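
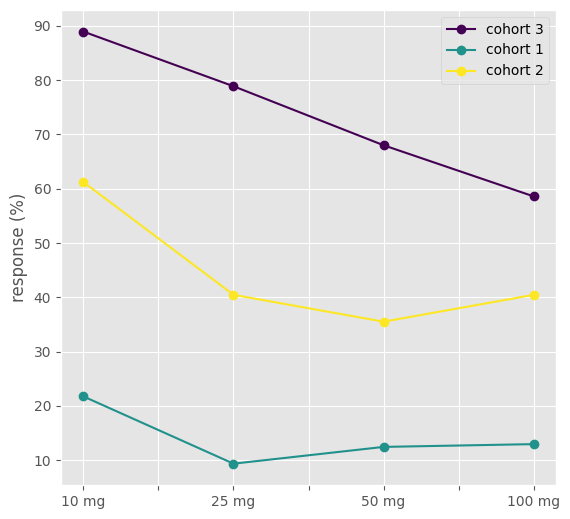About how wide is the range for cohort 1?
≈ 10

Max 10 mg ≈ 20, min 25 mg ≈ 10; range ≈ 10.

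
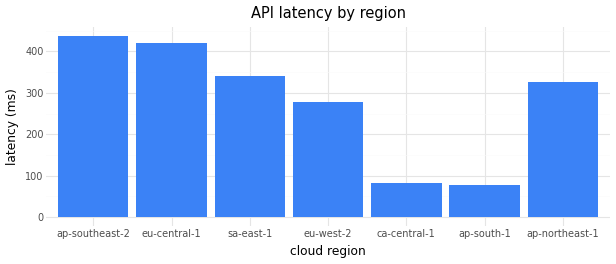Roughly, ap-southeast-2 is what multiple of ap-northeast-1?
≈ 1.29×

ap-southeast-2 ≈ 450, ap-northeast-1 ≈ 350; 450/350 ≈ 1.29.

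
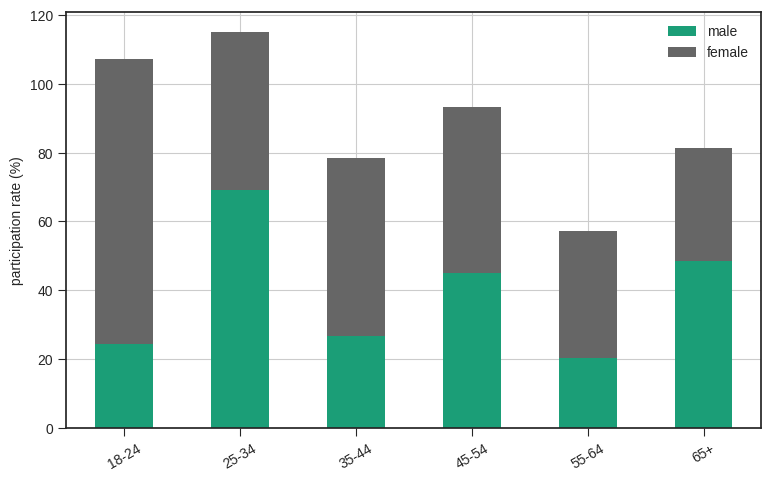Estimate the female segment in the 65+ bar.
≈ 30

female top ≈ 80, bottom ≈ 50; segment ≈ 30.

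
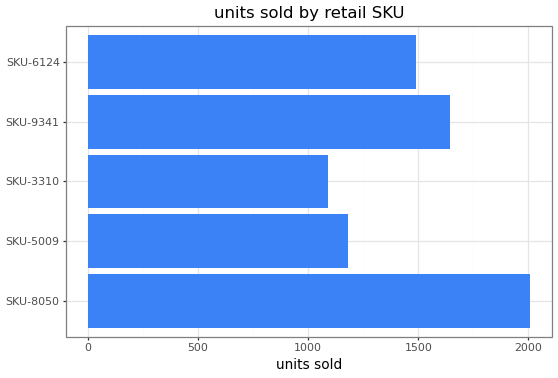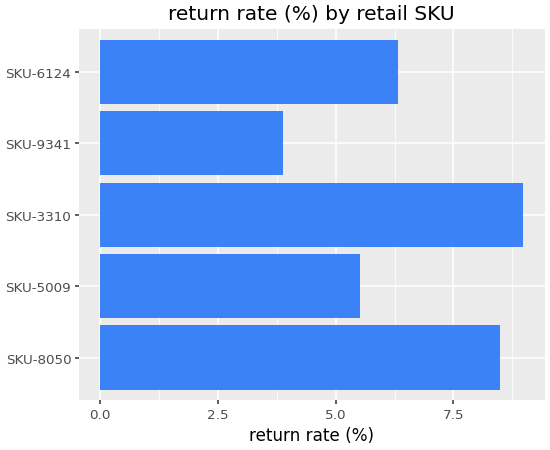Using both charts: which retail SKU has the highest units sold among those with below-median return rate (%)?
Chart 2 median return rate (%) ≈ 6; below-median retail SKUs: SKU-5009, SKU-9341. Among those, SKU-9341 has the highest units sold (≈ 1600).

SKU-9341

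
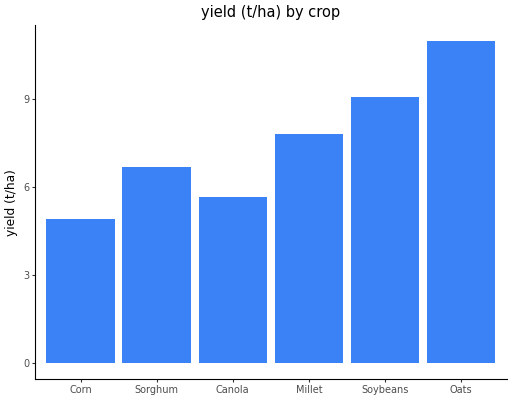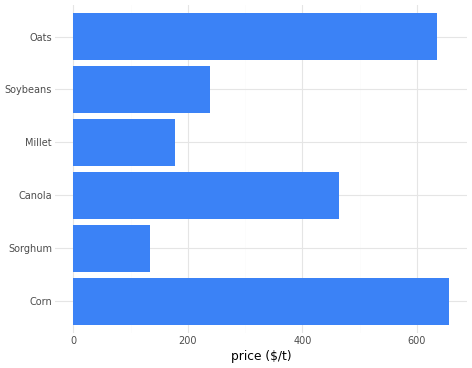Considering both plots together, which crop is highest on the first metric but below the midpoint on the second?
Chart 2 median price ($/t) ≈ 400; below-median crops: Sorghum, Millet, Soybeans. Among those, Soybeans has the highest yield (t/ha) (≈ 10).

Soybeans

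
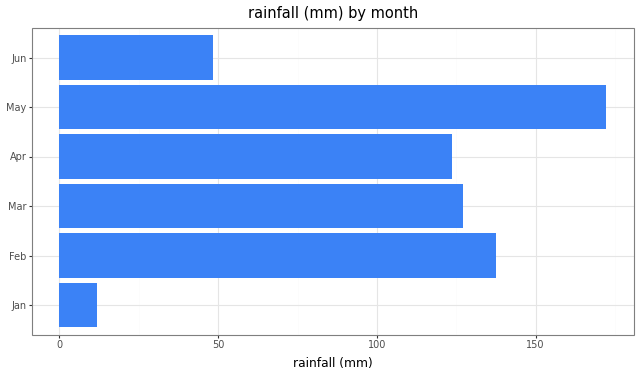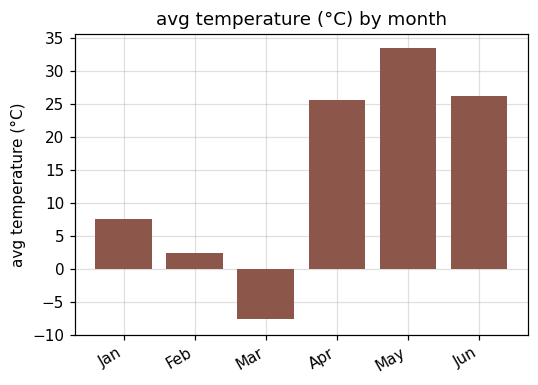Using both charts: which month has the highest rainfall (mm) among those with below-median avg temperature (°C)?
Chart 2 median avg temperature (°C) ≈ 15; below-median months: Jan, Feb, Mar. Among those, Feb has the highest rainfall (mm) (≈ 140).

Feb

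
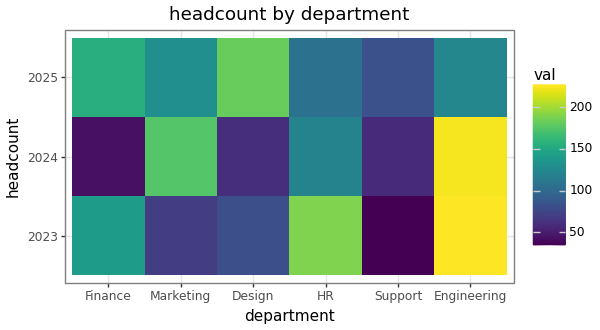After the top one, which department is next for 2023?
HR

Top 3 for 2023: Engineering ≈ 220, HR ≈ 200, Finance ≈ 140.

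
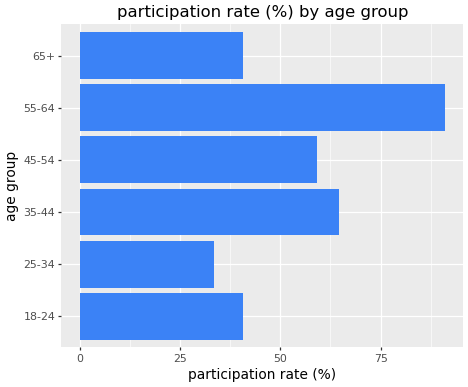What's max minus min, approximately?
≈ 60

Max 55-64 ≈ 90, min 25-34 ≈ 30; range ≈ 60.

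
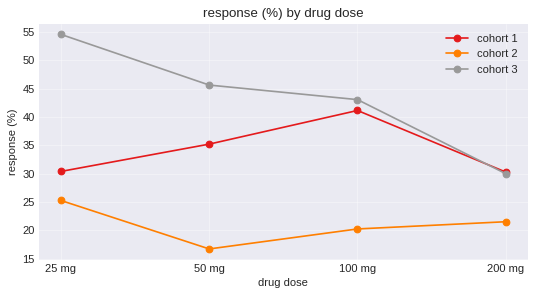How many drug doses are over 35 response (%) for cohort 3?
Above 35: 25 mg, 50 mg, 100 mg.

3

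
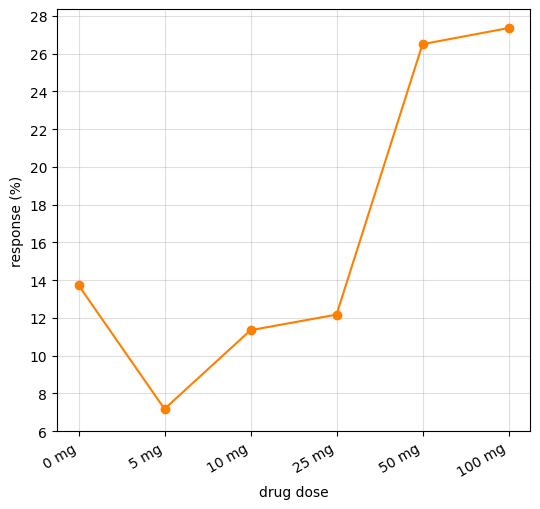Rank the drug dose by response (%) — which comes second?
Top 3: 100 mg ≈ 28, 50 mg ≈ 26, 0 mg ≈ 14.

50 mg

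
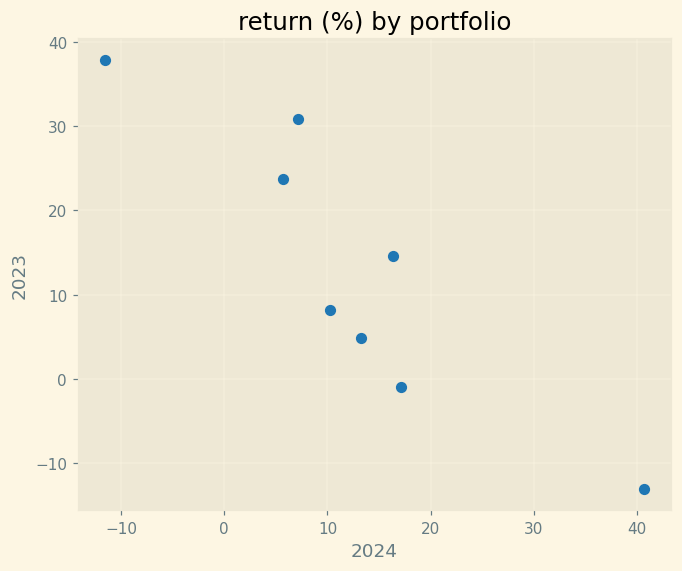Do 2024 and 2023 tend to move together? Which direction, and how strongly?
Points are negatively correlated; strong (|r| ≈ 0.9).

negative, strong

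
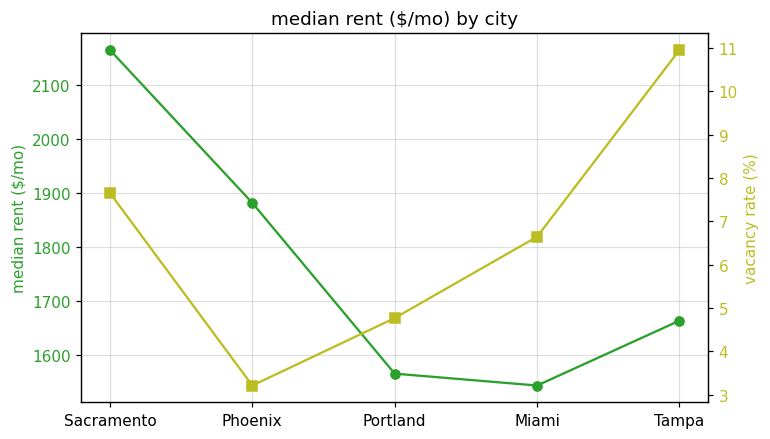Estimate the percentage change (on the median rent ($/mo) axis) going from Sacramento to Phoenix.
Sacramento ≈ 2200, Phoenix ≈ 1900; (1900 − 2200) / 2200 ≈ -13.6%.

≈ -13.6%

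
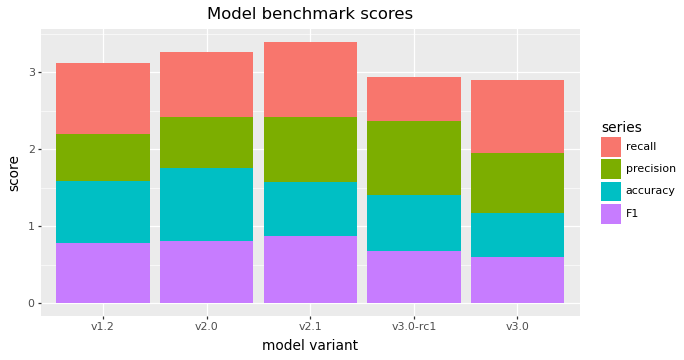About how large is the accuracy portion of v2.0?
≈ 1.0

accuracy top ≈ 2.0, bottom ≈ 1.0; segment ≈ 1.0.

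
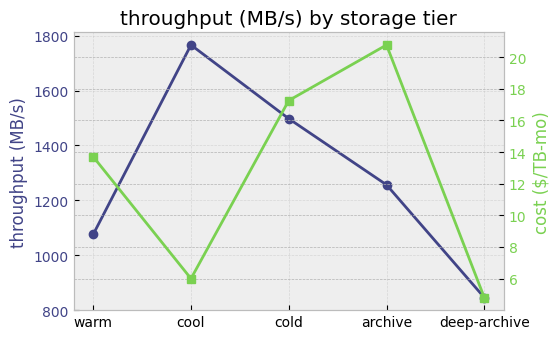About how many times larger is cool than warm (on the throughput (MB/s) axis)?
cool ≈ 1800, warm ≈ 1100; 1800/1100 ≈ 1.64.

≈ 1.64×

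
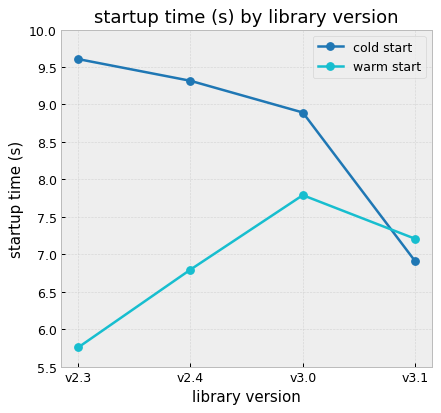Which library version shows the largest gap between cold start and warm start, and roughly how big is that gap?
v2.3, ≈ 3.5 s

v2.3: cold start ≈ 9.5, warm start ≈ 6.0 → gap ≈ 3.5. Next-largest (v2.4) is only ≈ 2.5.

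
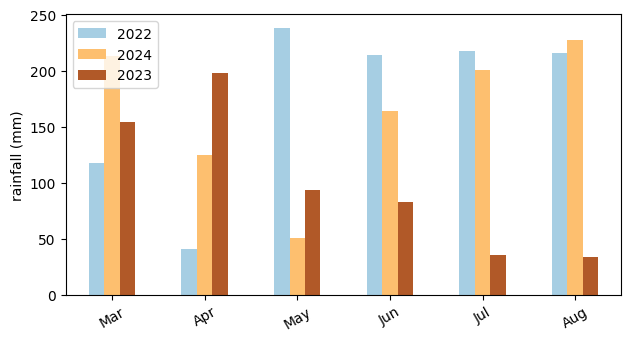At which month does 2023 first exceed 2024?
Apr

Mar: 2023 ≈ 160 vs 2024 ≈ 220 (not yet); Apr: 2023 ≈ 200 vs 2024 ≈ 120 (first crossover).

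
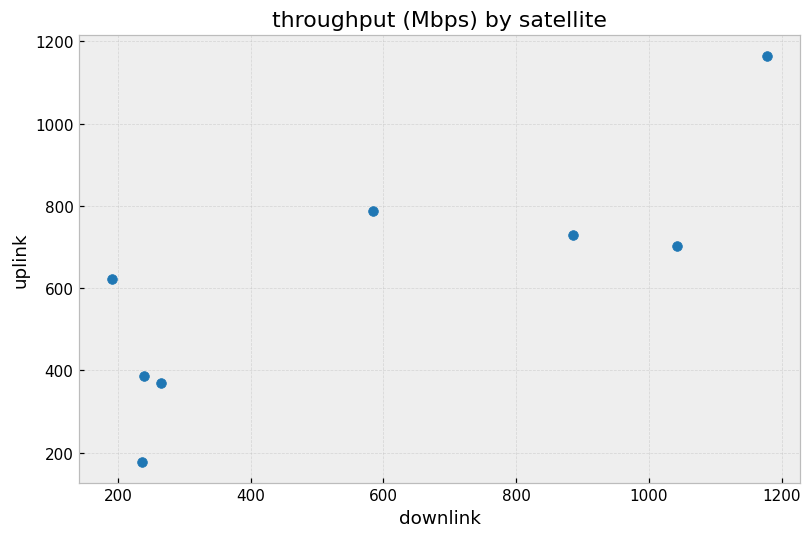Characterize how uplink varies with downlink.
Points are positively correlated; strong (|r| ≈ 0.8).

positive, strong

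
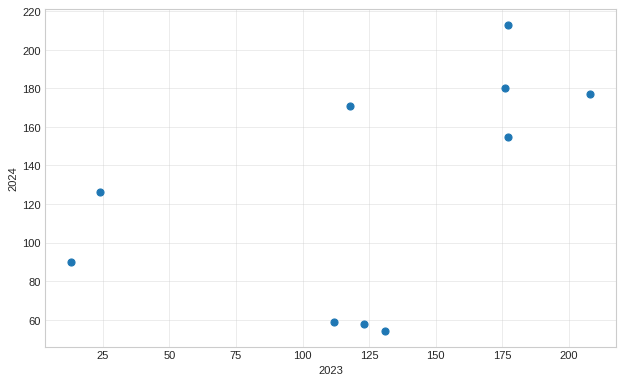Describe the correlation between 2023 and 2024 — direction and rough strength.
Points are positively correlated; moderate (|r| ≈ 0.5).

positive, moderate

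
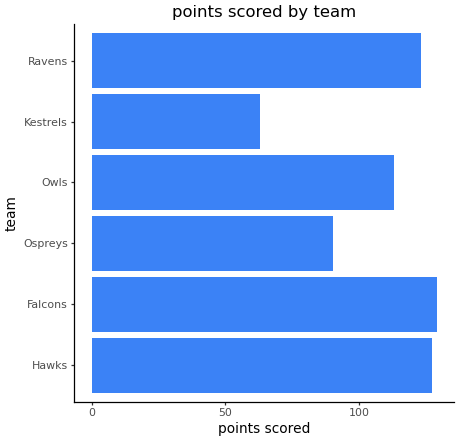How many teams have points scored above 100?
4

Above 100: Hawks, Falcons, Owls, Ravens.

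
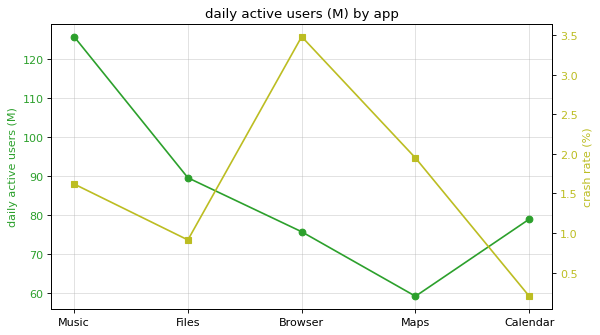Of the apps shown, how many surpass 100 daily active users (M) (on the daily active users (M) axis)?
1

Above 100: Music.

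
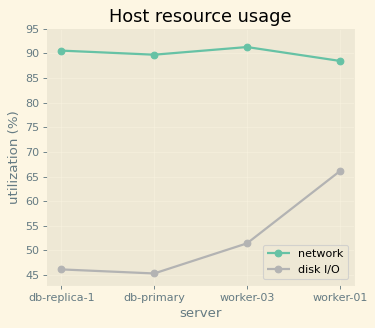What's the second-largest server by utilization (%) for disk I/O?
worker-03

Top 3 for disk I/O: worker-01 ≈ 65, worker-03 ≈ 50, db-replica-1 ≈ 45.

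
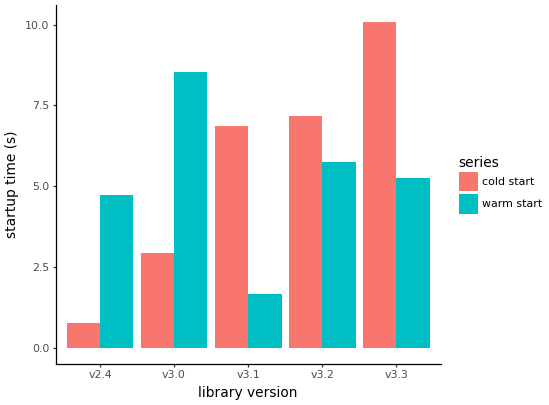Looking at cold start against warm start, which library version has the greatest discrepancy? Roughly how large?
v3.0: cold start ≈ 3, warm start ≈ 9 → gap ≈ 6. Next-largest (v3.1) is only ≈ 5.

v3.0, ≈ 6 s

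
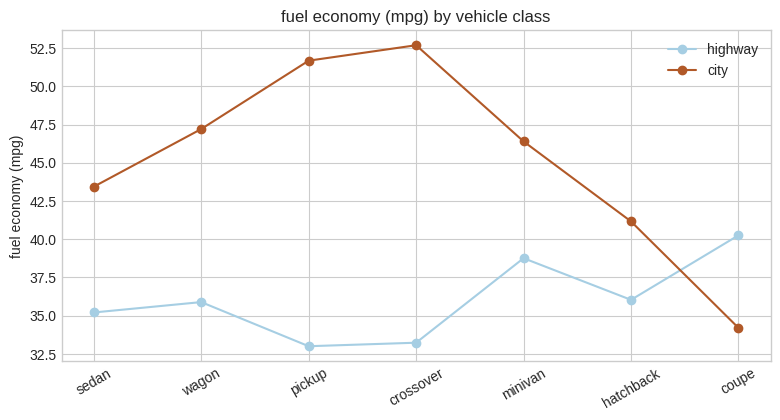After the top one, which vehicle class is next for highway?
Top 3 for highway: coupe ≈ 40, minivan ≈ 38, hatchback ≈ 36.

minivan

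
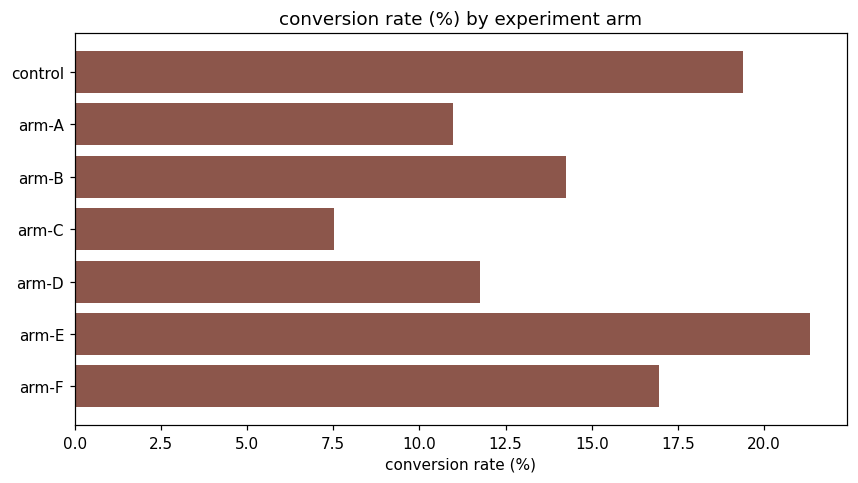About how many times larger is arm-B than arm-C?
≈ 1.75×

arm-B ≈ 14, arm-C ≈ 8; 14/8 ≈ 1.75.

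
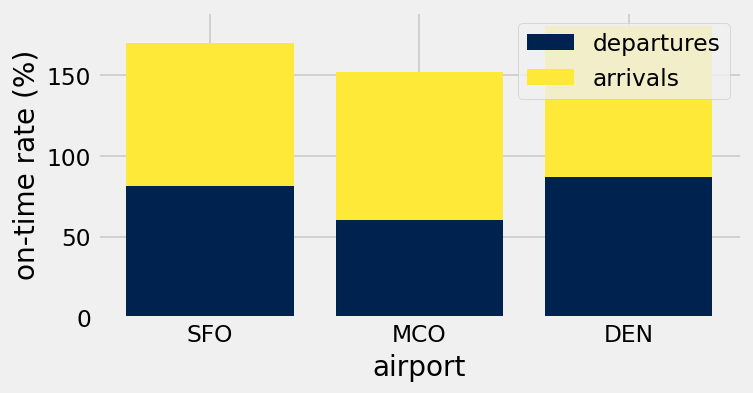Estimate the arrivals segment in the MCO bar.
≈ 100

arrivals top ≈ 160, bottom ≈ 60; segment ≈ 100.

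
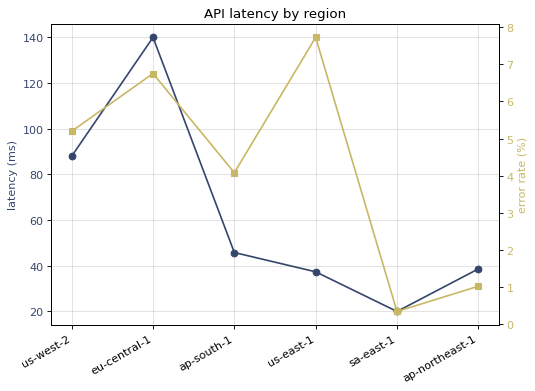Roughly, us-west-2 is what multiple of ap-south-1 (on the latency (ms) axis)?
us-west-2 ≈ 90, ap-south-1 ≈ 50; 90/50 ≈ 1.8.

≈ 1.8×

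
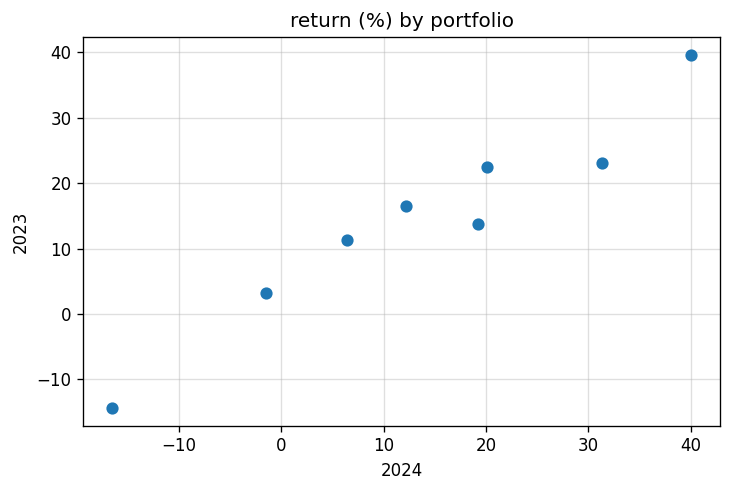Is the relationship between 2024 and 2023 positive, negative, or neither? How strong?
Points are positively correlated; strong (|r| ≈ 1.0).

positive, strong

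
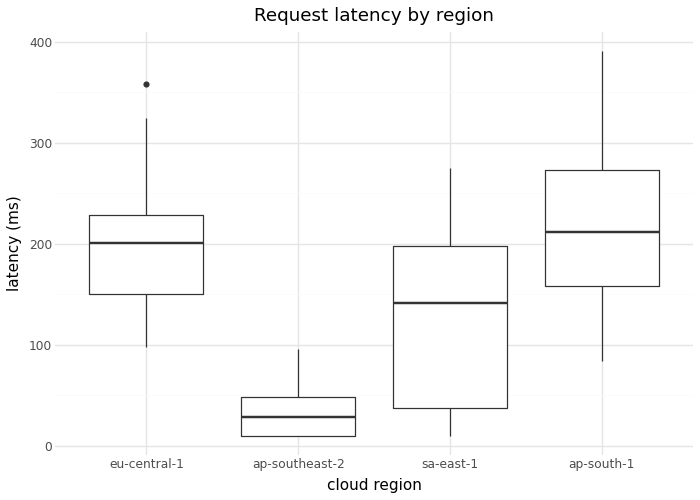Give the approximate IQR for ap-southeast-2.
Q3 ≈ 40, Q1 ≈ 0; IQR ≈ 40.

≈ 40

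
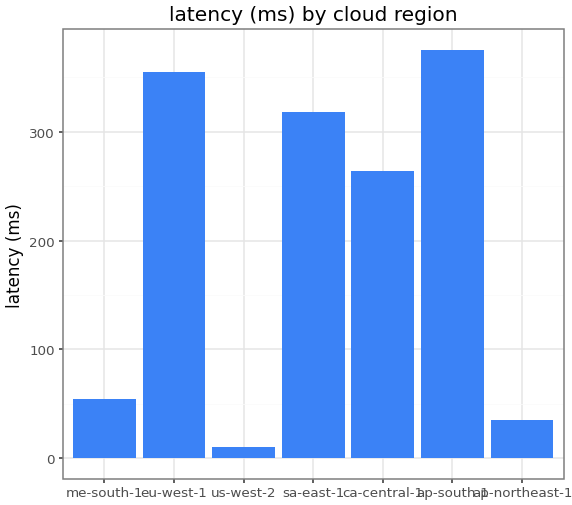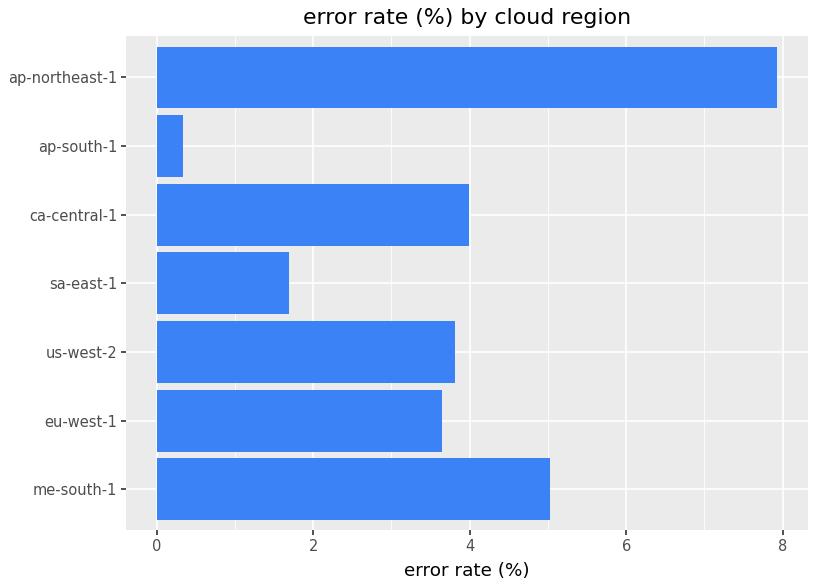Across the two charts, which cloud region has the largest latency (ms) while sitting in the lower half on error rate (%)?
Chart 2 median error rate (%) ≈ 4; below-median cloud regions: eu-west-1, sa-east-1, ap-south-1. Among those, ap-south-1 has the highest latency (ms) (≈ 400).

ap-south-1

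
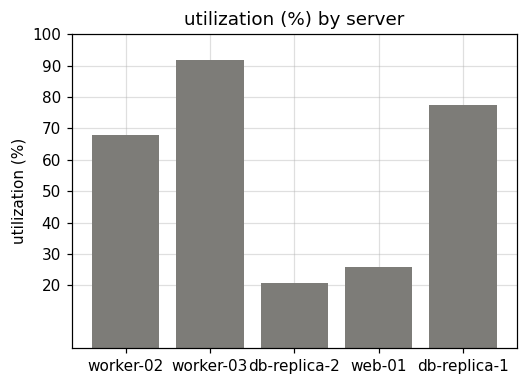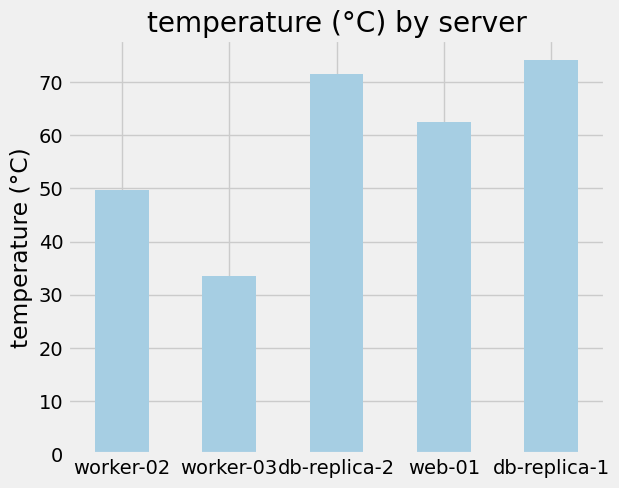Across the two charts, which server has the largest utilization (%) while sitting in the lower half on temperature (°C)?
worker-03

Chart 2 median temperature (°C) ≈ 60; below-median servers: worker-02, worker-03. Among those, worker-03 has the highest utilization (%) (≈ 90).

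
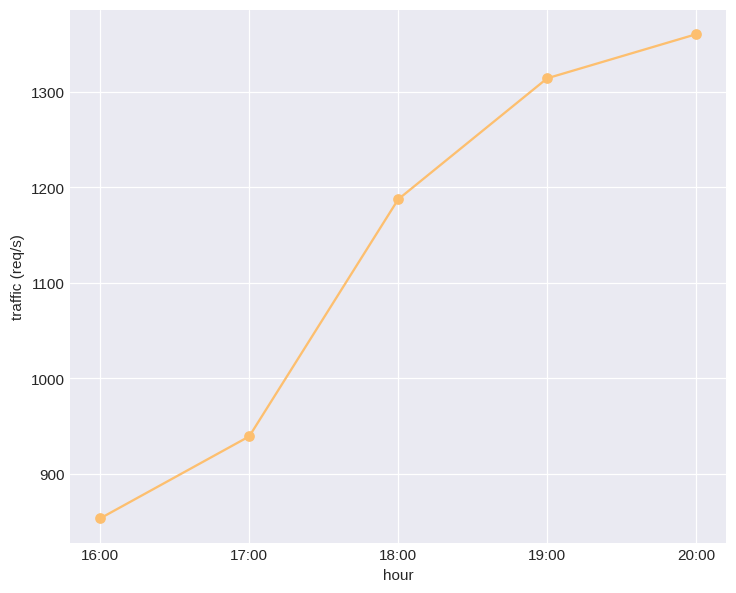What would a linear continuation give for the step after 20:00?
≈ 1425

Last three: 1200, 1300, 1350 → slope ≈ 75/step → next ≈ 1425.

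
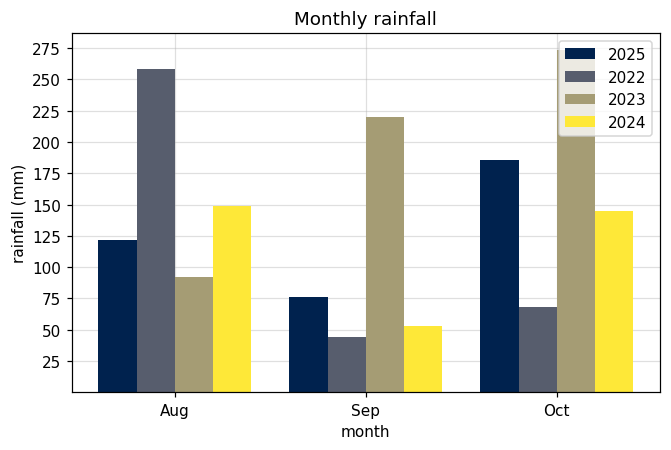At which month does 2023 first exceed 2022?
Aug: 2023 ≈ 100 vs 2022 ≈ 250 (not yet); Sep: 2023 ≈ 225 vs 2022 ≈ 50 (first crossover).

Sep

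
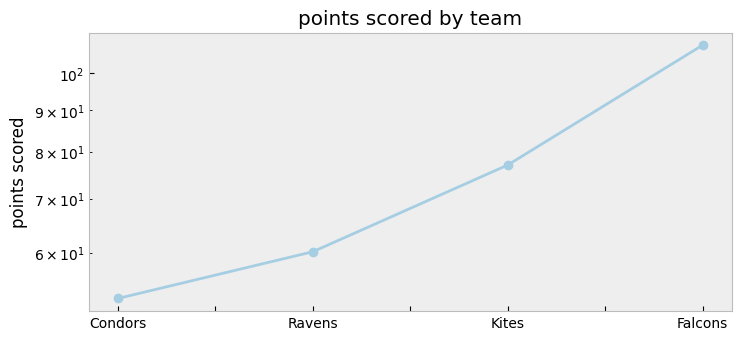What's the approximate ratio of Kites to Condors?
≈ 1.36×

Kites ≈ 75, Condors ≈ 55; 75/55 ≈ 1.36.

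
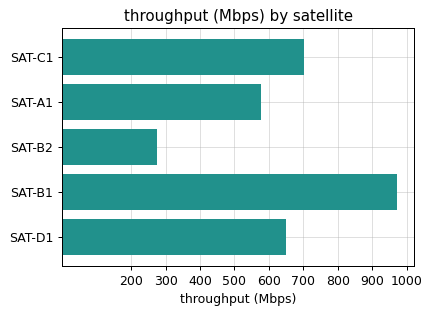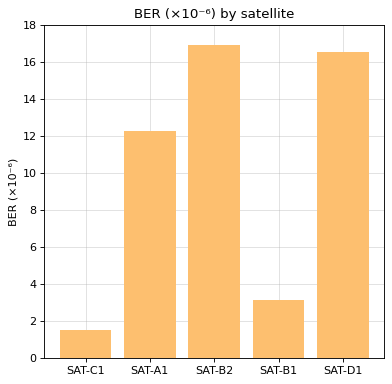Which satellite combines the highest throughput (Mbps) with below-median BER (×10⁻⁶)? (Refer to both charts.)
SAT-B1

Chart 2 median BER (×10⁻⁶) ≈ 12; below-median satellites: SAT-C1, SAT-B1. Among those, SAT-B1 has the highest throughput (Mbps) (≈ 1000).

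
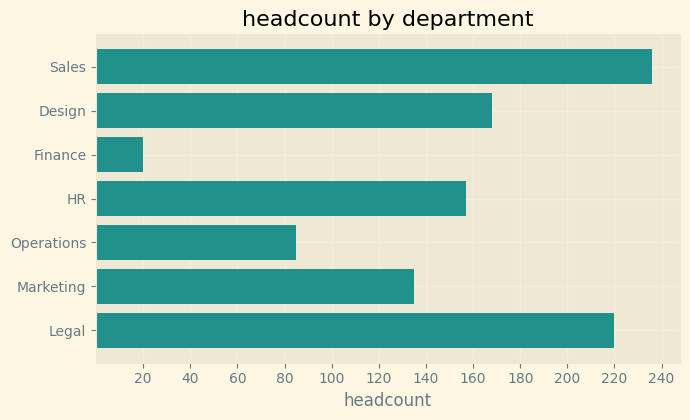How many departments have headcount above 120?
5

Above 120: Sales, Design, HR, Marketing, Legal.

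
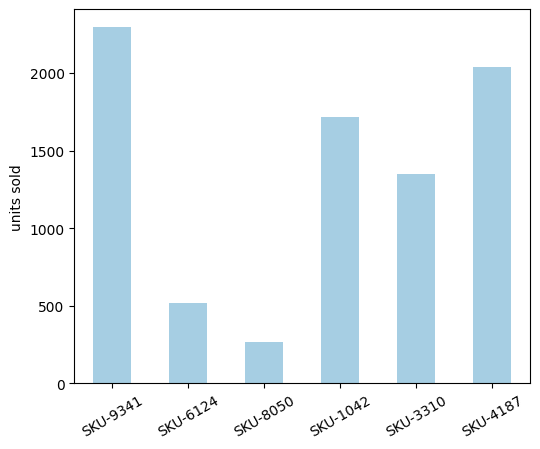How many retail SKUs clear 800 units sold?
4

Above 800: SKU-9341, SKU-1042, SKU-3310, SKU-4187.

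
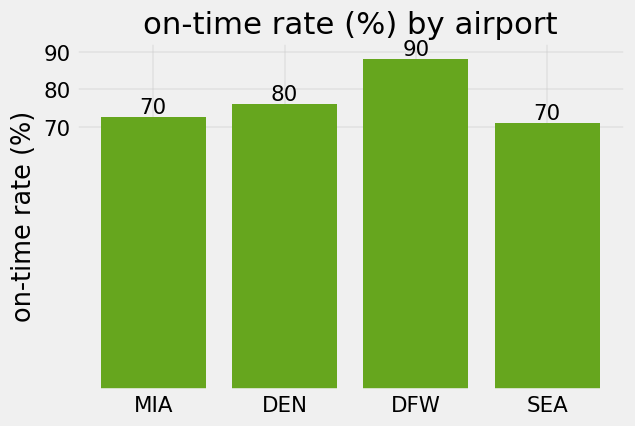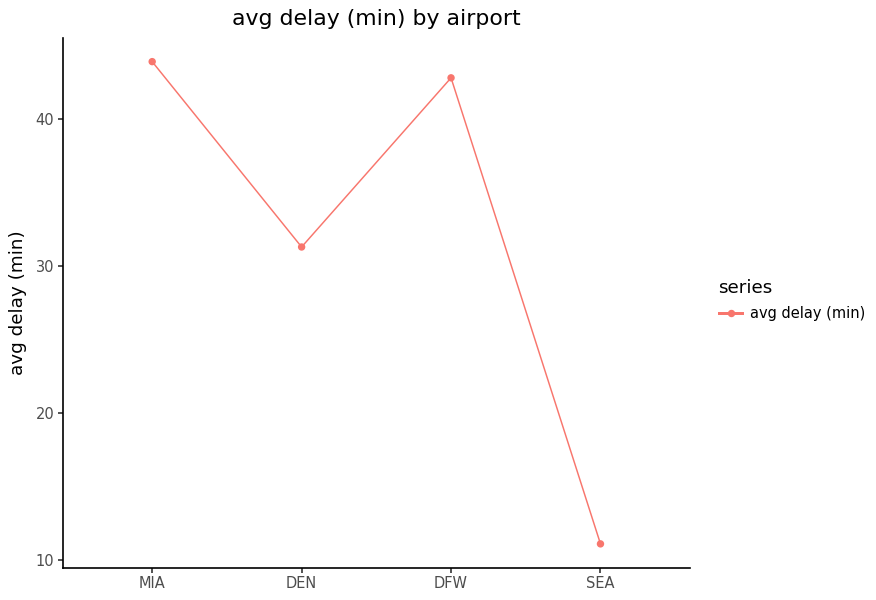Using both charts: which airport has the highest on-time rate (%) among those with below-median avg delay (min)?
Chart 2 median avg delay (min) ≈ 35; below-median airports: DEN, SEA. Among those, DEN has the highest on-time rate (%) (≈ 80).

DEN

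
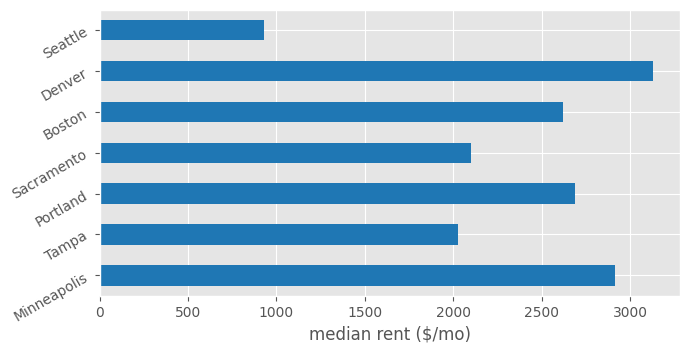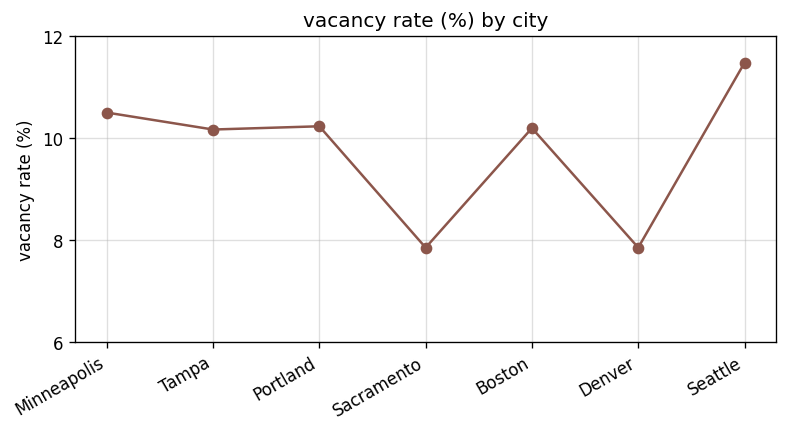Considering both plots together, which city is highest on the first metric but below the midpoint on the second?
Chart 2 median vacancy rate (%) ≈ 10; below-median cities: Tampa, Sacramento, Denver. Among those, Denver has the highest median rent ($/mo) (≈ 3000).

Denver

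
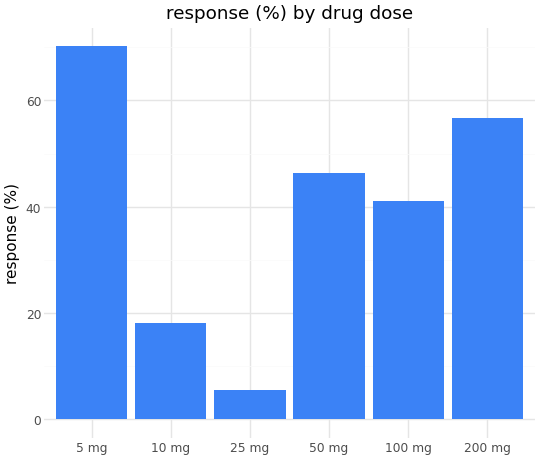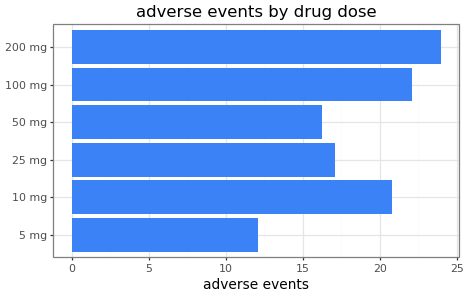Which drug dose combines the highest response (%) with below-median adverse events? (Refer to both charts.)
Chart 2 median adverse events ≈ 20; below-median drug doses: 5 mg, 25 mg, 50 mg. Among those, 5 mg has the highest response (%) (≈ 70).

5 mg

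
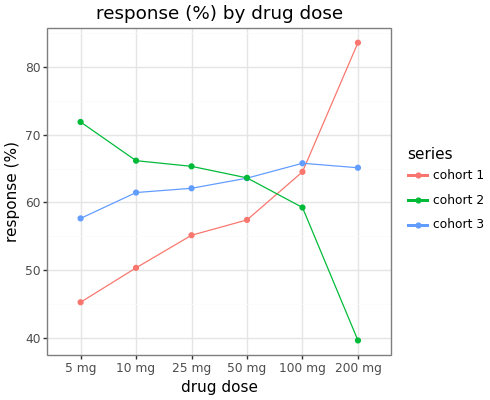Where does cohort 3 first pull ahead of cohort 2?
50 mg: cohort 3 ≈ 65 vs cohort 2 ≈ 65 (not yet); 100 mg: cohort 3 ≈ 65 vs cohort 2 ≈ 60 (first crossover).

100 mg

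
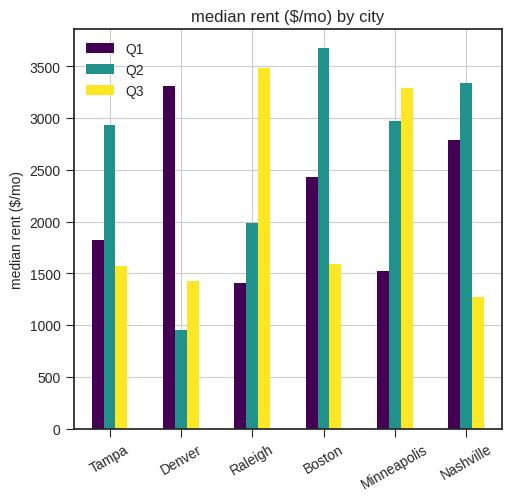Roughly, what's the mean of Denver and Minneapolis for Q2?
(1000 + 3000) / 2 ≈ 2000.

≈ 2000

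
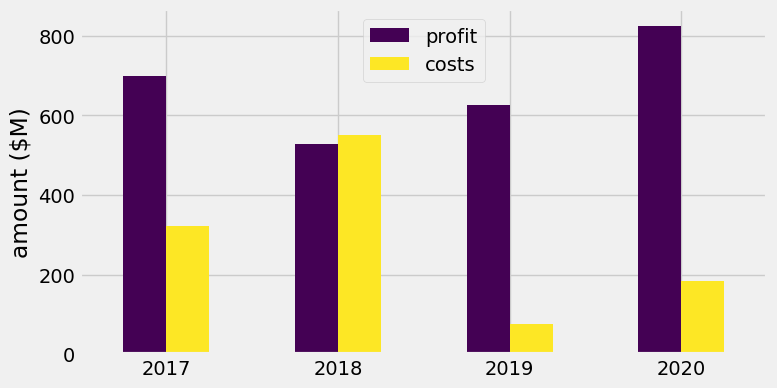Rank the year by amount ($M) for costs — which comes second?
2017

Top 3 for costs: 2018 ≈ 600, 2017 ≈ 300, 2020 ≈ 200.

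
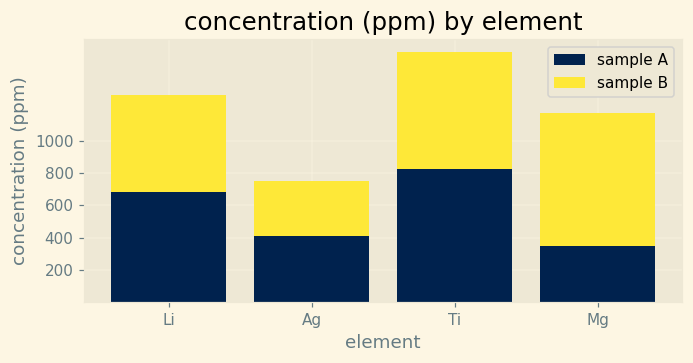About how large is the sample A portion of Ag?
≈ 400

sample A top ≈ 400, bottom ≈ 0; segment ≈ 400.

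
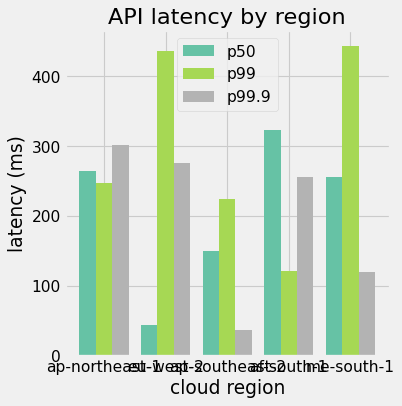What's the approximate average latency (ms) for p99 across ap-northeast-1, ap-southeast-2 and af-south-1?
≈ 183

(250 + 200 + 100) / 3 ≈ 183.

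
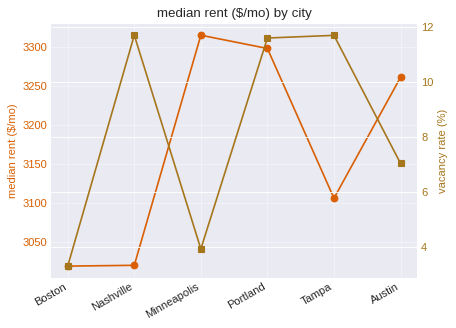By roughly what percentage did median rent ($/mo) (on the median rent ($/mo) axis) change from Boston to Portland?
Boston ≈ 3025, Portland ≈ 3300; (3300 − 3025) / 3025 ≈ +9.1%.

≈ +9.1%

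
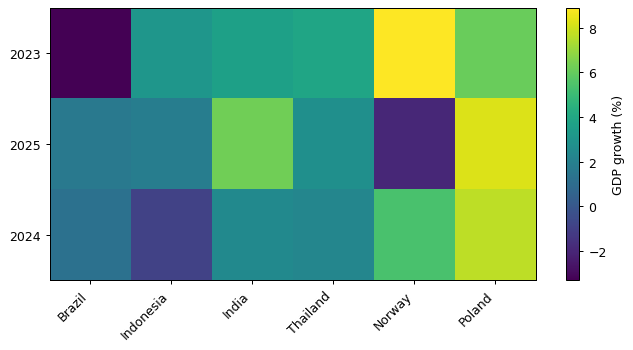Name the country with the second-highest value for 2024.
Top 3 for 2024: Poland ≈ 8, Norway ≈ 6, India ≈ 2.

Norway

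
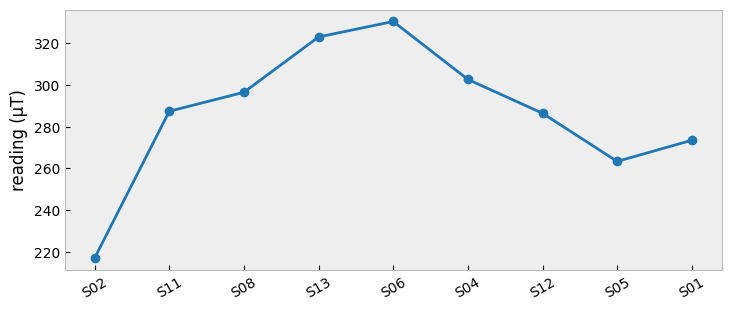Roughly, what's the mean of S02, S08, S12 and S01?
(220 + 300 + 290 + 270) / 4 ≈ 270.

≈ 270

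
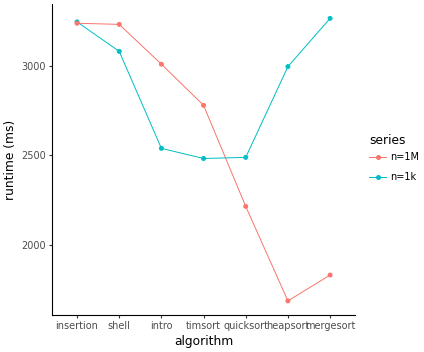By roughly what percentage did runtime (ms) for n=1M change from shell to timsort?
shell ≈ 3200, timsort ≈ 2800; (2800 − 3200) / 3200 ≈ -12.5%.

≈ -12.5%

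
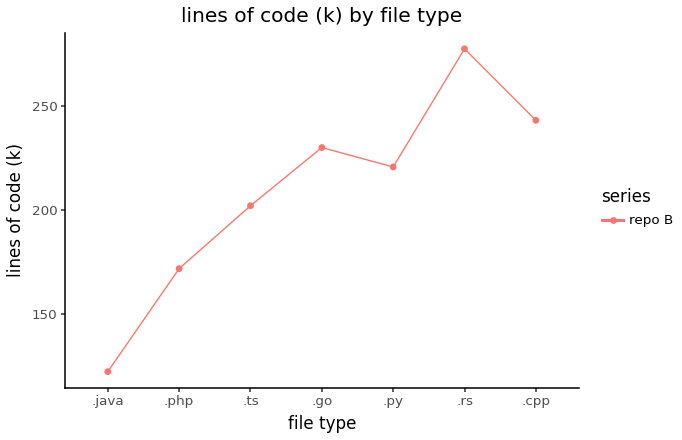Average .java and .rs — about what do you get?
(120 + 280) / 2 ≈ 200.

≈ 200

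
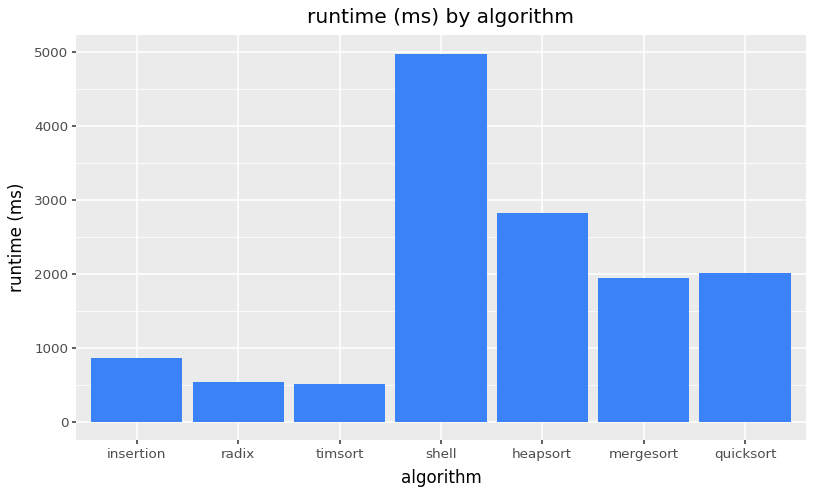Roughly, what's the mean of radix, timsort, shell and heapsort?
≈ 2250

(500 + 500 + 5000 + 3000) / 4 ≈ 2250.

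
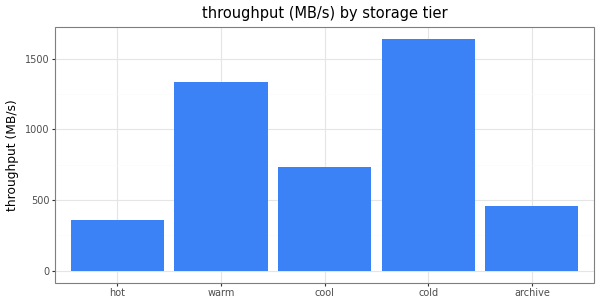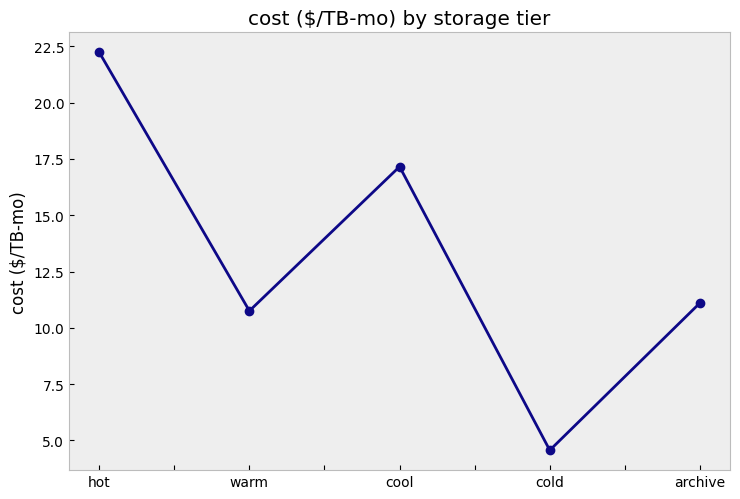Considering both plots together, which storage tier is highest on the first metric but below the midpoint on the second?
Chart 2 median cost ($/TB-mo) ≈ 10; below-median storage tiers: warm, cold. Among those, cold has the highest throughput (MB/s) (≈ 1600).

cold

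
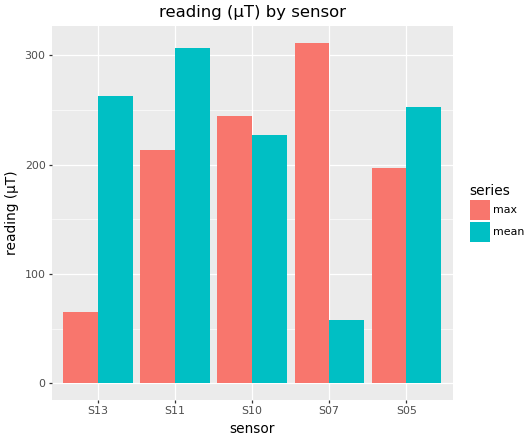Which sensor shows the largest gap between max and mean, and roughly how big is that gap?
S07: max ≈ 300, mean ≈ 50 → gap ≈ 250. Next-largest (S13) is only ≈ 200.

S07, ≈ 250 µT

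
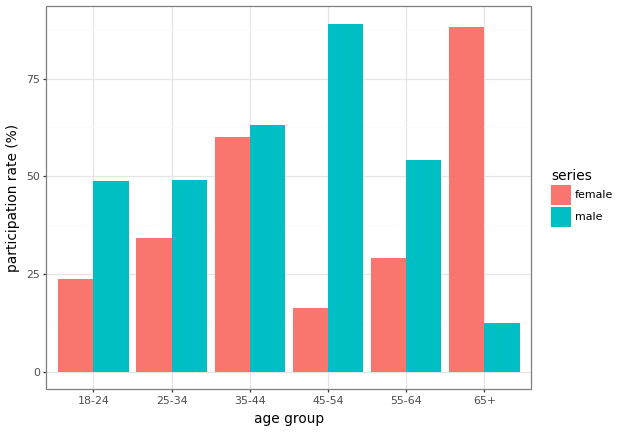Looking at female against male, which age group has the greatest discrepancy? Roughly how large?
65+: female ≈ 90, male ≈ 10 → gap ≈ 80. Next-largest (45-54) is only ≈ 70.

65+, ≈ 80 %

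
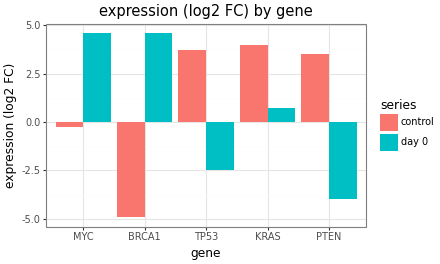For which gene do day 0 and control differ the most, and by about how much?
BRCA1: day 0 ≈ 5, control ≈ -5 → gap ≈ 10. Next-largest (PTEN) is only ≈ 8.

BRCA1, ≈ 10 log2 FC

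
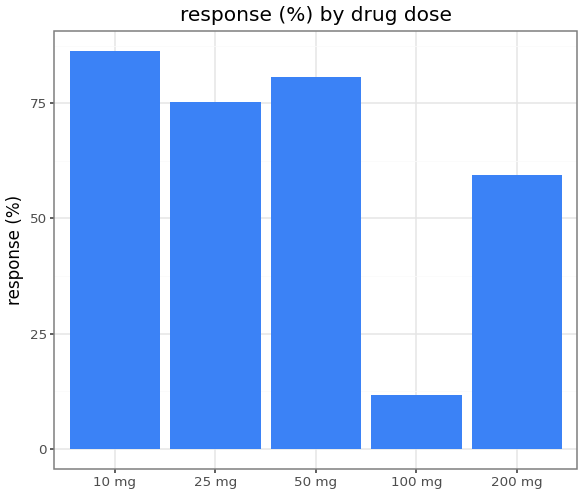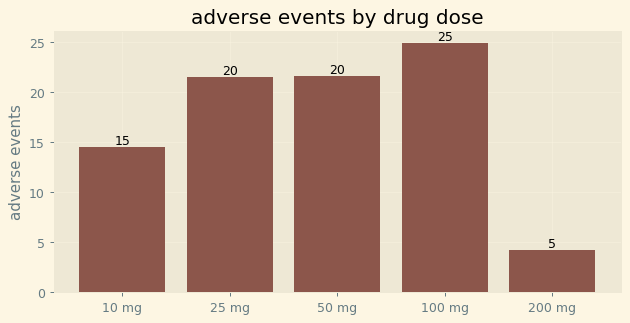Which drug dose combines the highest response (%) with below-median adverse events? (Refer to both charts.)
Chart 2 median adverse events ≈ 20; below-median drug doses: 10 mg, 200 mg. Among those, 10 mg has the highest response (%) (≈ 90).

10 mg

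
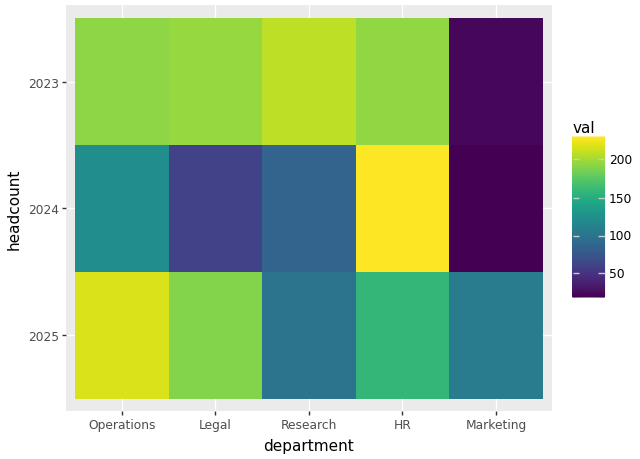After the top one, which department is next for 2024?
Top 3 for 2024: HR ≈ 240, Operations ≈ 120, Research ≈ 80.

Operations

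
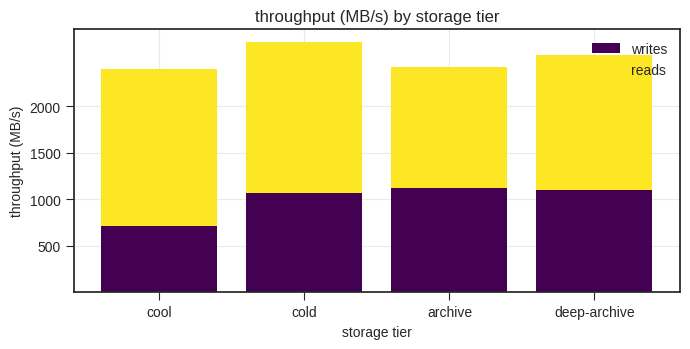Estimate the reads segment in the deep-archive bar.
reads top ≈ 2500, bottom ≈ 1000; segment ≈ 1500.

≈ 1500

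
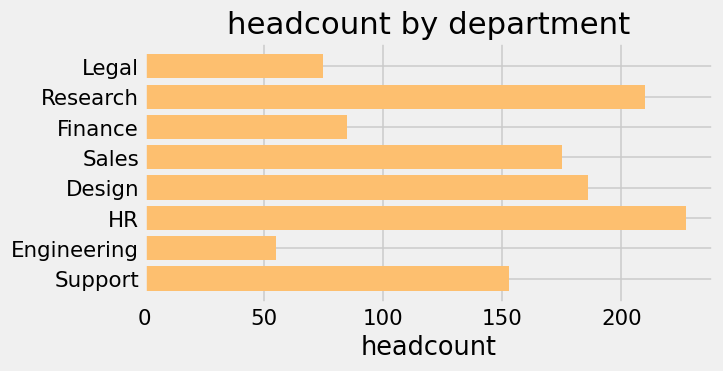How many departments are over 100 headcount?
Above 100: Research, Sales, Design, HR, Support.

5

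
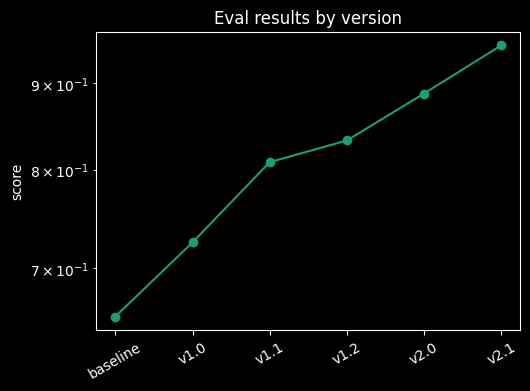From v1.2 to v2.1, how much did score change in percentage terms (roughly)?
v1.2 ≈ 0.85, v2.1 ≈ 0.95; (0.95 − 0.85) / 0.85 ≈ +11.8%.

≈ +11.8%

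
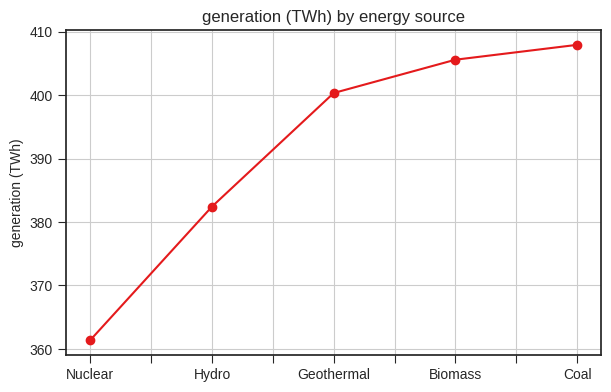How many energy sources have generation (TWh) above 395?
3

Above 395: Geothermal, Biomass, Coal.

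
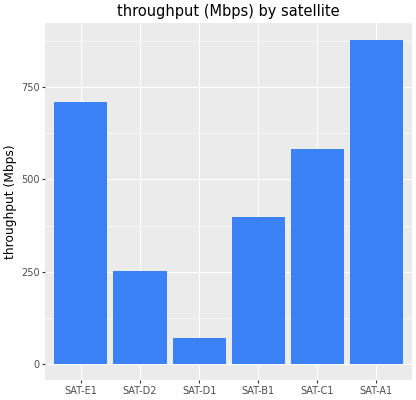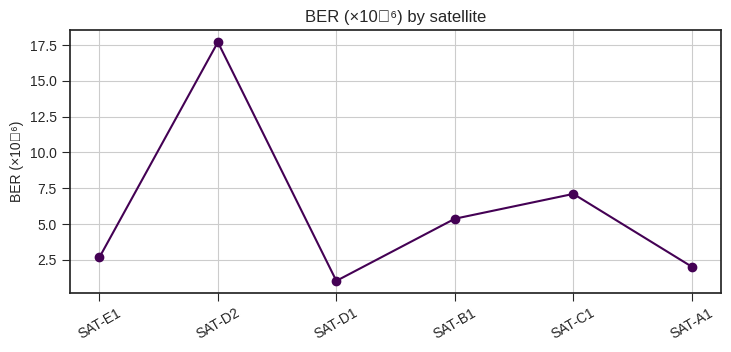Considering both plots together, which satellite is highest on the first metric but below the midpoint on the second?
Chart 2 median BER (×10⁻⁶) ≈ 4; below-median satellites: SAT-E1, SAT-D1, SAT-A1. Among those, SAT-A1 has the highest throughput (Mbps) (≈ 900).

SAT-A1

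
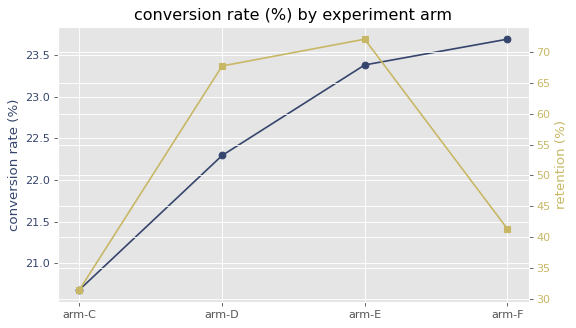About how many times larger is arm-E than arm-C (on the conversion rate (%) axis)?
arm-E ≈ 23.5, arm-C ≈ 20.5; 23.5/20.5 ≈ 1.15.

≈ 1.15×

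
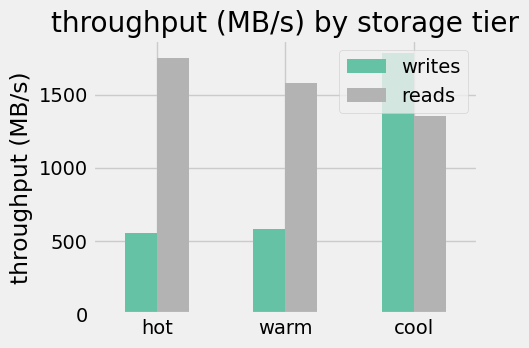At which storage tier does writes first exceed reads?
cool

warm: writes ≈ 600 vs reads ≈ 1600 (not yet); cool: writes ≈ 1800 vs reads ≈ 1400 (first crossover).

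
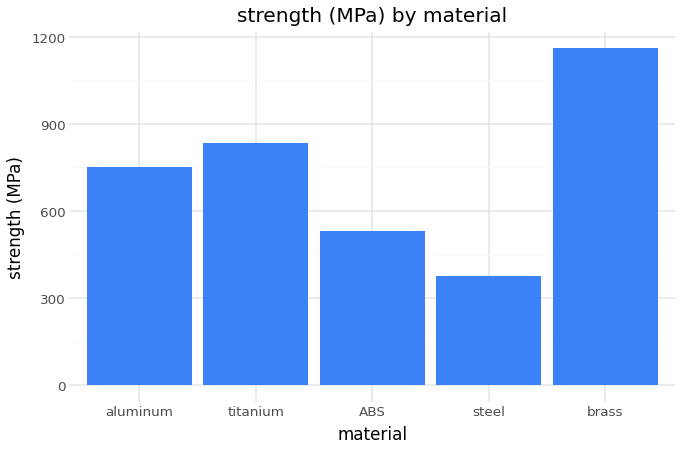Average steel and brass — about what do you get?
(400 + 1200) / 2 ≈ 800.

≈ 800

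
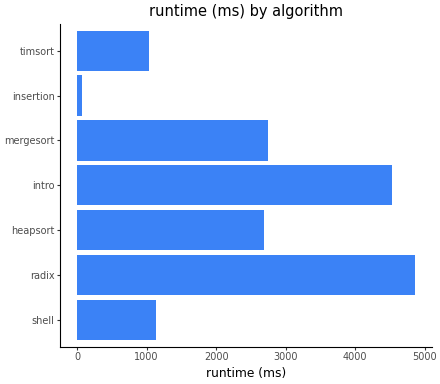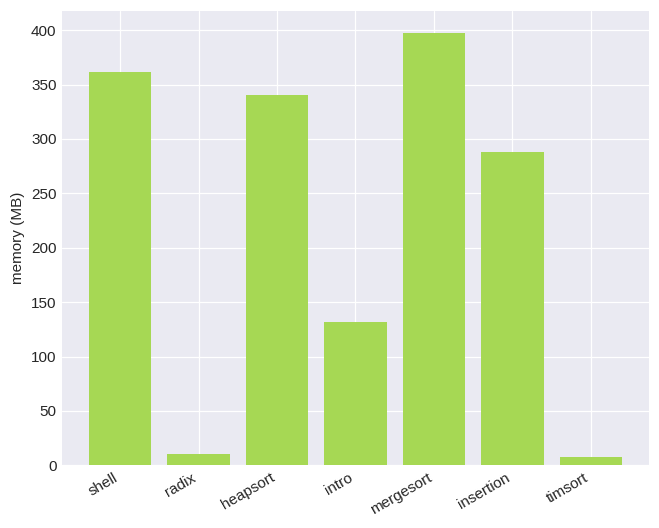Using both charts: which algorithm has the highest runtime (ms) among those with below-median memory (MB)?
Chart 2 median memory (MB) ≈ 300; below-median algorithms: radix, intro, timsort. Among those, radix has the highest runtime (ms) (≈ 5000).

radix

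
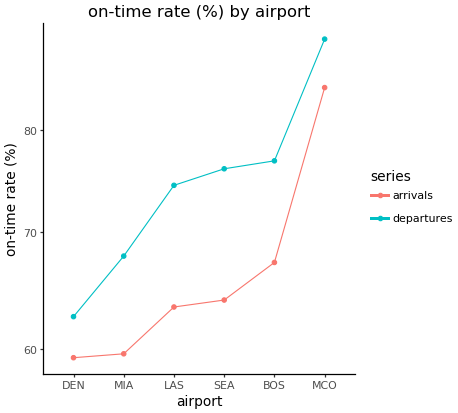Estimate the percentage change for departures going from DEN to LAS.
≈ +15.4%

DEN ≈ 65, LAS ≈ 75; (75 − 65) / 65 ≈ +15.4%.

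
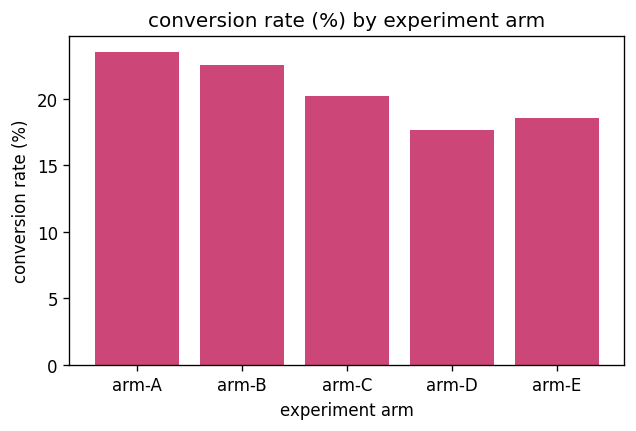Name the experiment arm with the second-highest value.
arm-B

Top 3: arm-A ≈ 24, arm-B ≈ 22, arm-C ≈ 20.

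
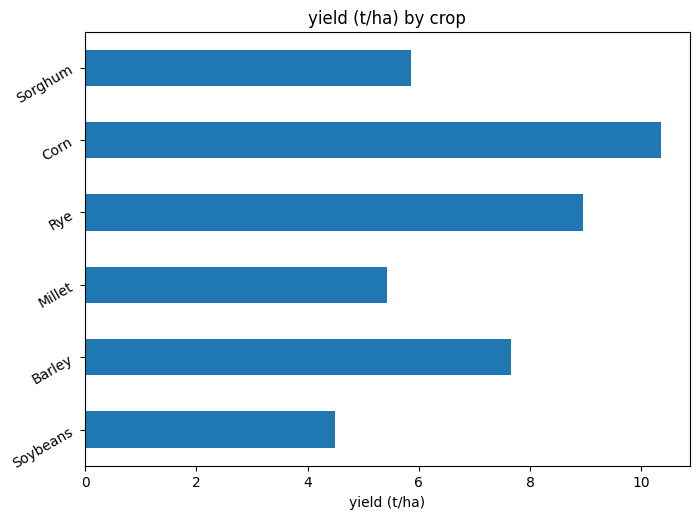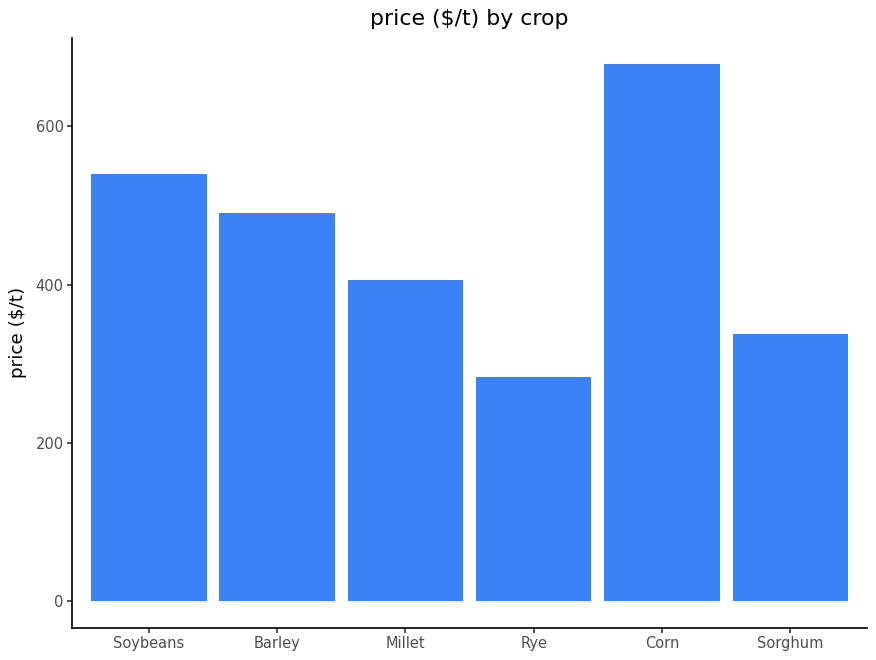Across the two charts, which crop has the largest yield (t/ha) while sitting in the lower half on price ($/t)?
Chart 2 median price ($/t) ≈ 400; below-median crops: Millet, Rye, Sorghum. Among those, Rye has the highest yield (t/ha) (≈ 9).

Rye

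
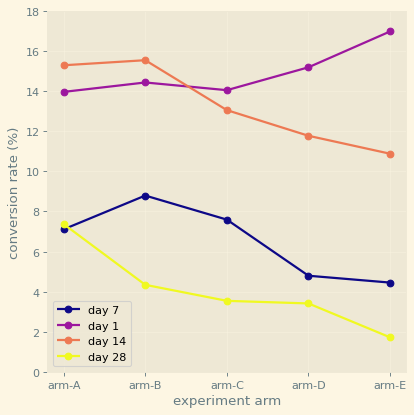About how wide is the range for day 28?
Max arm-A ≈ 8, min arm-E ≈ 2; range ≈ 6.

≈ 6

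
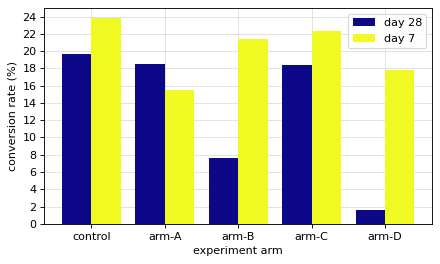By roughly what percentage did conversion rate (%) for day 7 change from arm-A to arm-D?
≈ +12.5%

arm-A ≈ 16, arm-D ≈ 18; (18 − 16) / 16 ≈ +12.5%.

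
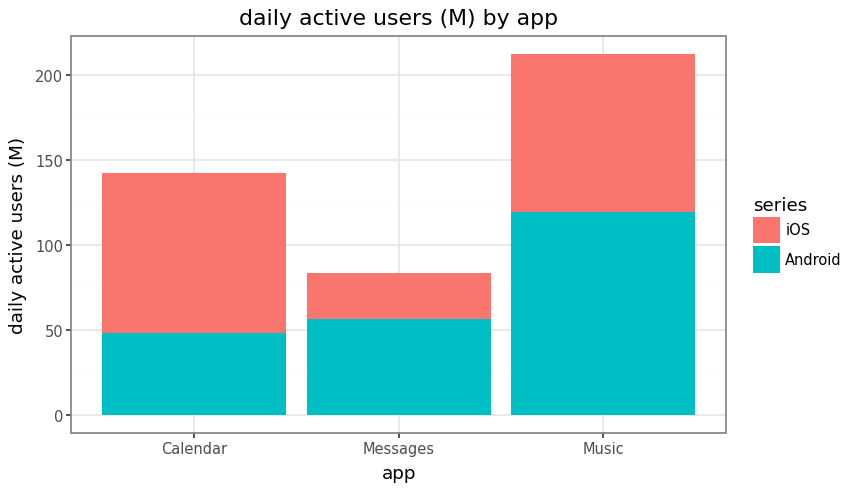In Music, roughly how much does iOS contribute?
iOS top ≈ 220, bottom ≈ 120; segment ≈ 100.

≈ 100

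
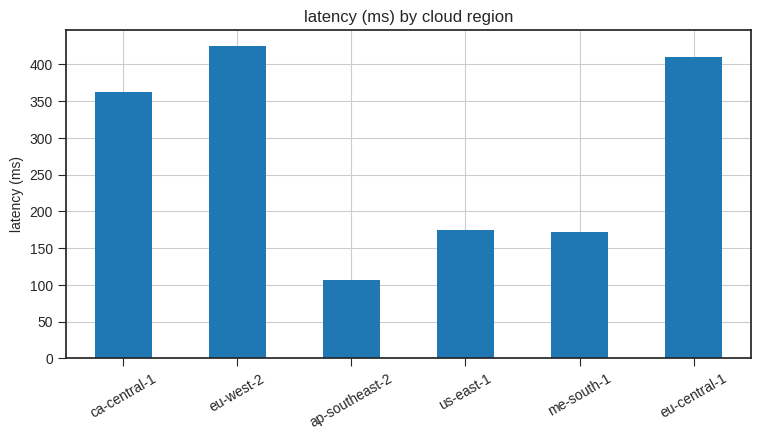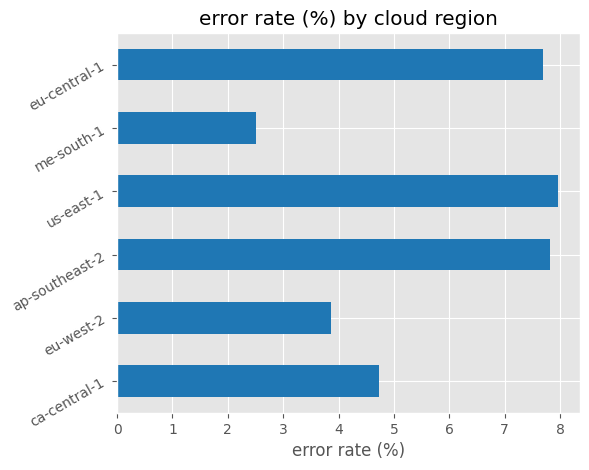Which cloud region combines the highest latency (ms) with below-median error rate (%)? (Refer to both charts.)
Chart 2 median error rate (%) ≈ 6; below-median cloud regions: ca-central-1, eu-west-2, me-south-1. Among those, eu-west-2 has the highest latency (ms) (≈ 450).

eu-west-2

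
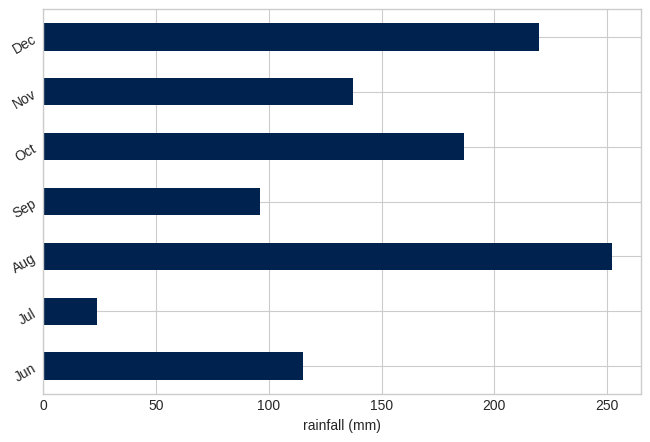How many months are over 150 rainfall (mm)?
3

Above 150: Aug, Oct, Dec.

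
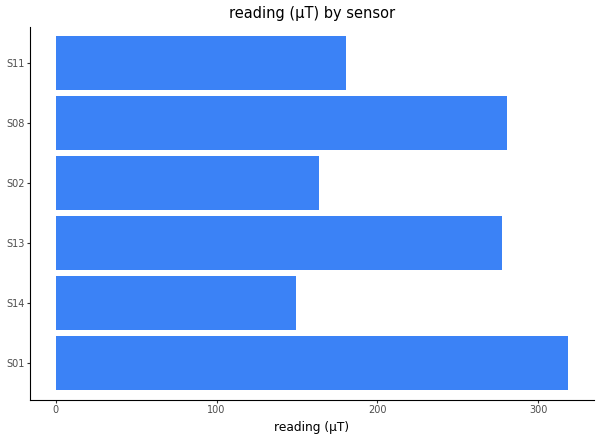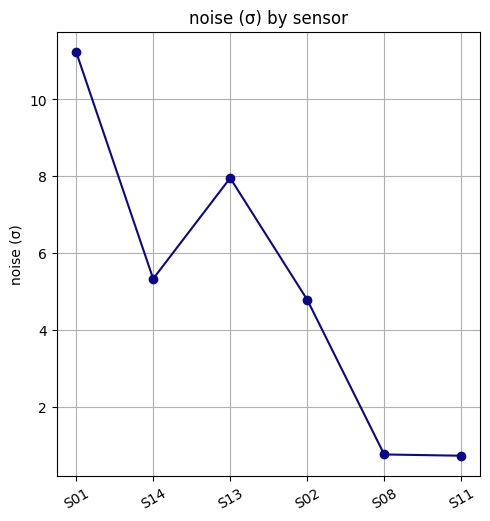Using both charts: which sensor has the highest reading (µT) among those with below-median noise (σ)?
Chart 2 median noise (σ) ≈ 6; below-median sensors: S02, S08, S11. Among those, S08 has the highest reading (µT) (≈ 300).

S08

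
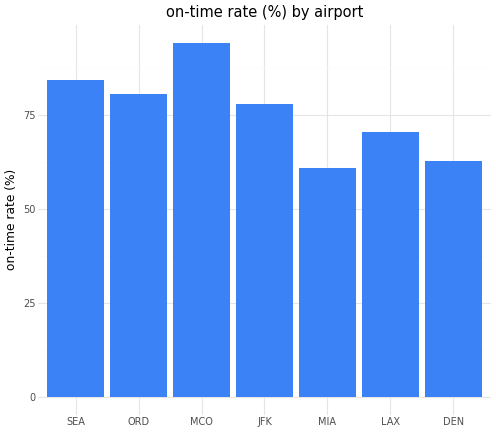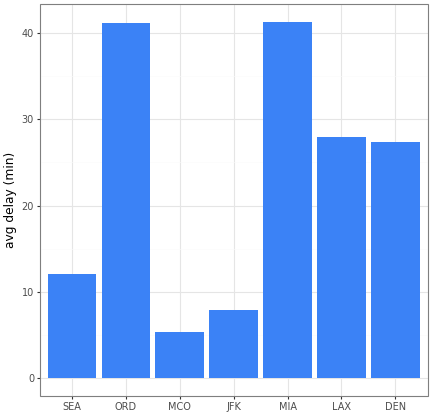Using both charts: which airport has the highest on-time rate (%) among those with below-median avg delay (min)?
MCO

Chart 2 median avg delay (min) ≈ 25; below-median airports: SEA, MCO, JFK. Among those, MCO has the highest on-time rate (%) (≈ 90).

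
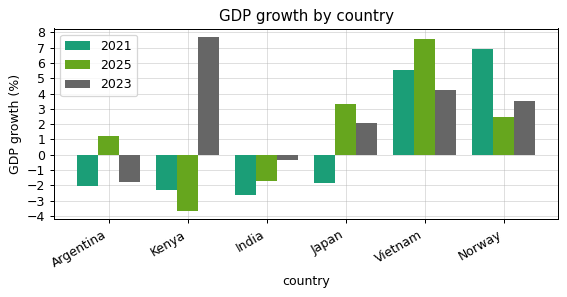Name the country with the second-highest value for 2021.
Vietnam

Top 3 for 2021: Norway ≈ 7, Vietnam ≈ 6, Japan ≈ -2.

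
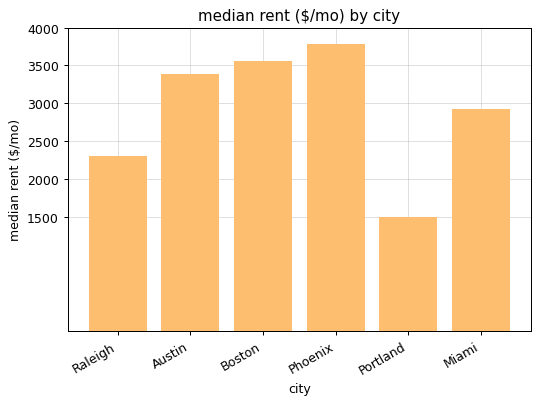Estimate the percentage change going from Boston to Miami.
≈ -14.3%

Boston ≈ 3500, Miami ≈ 3000; (3000 − 3500) / 3500 ≈ -14.3%.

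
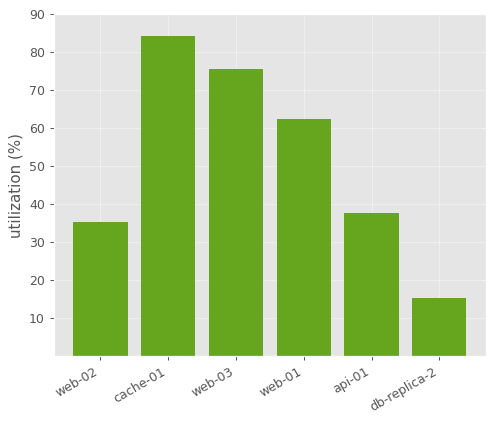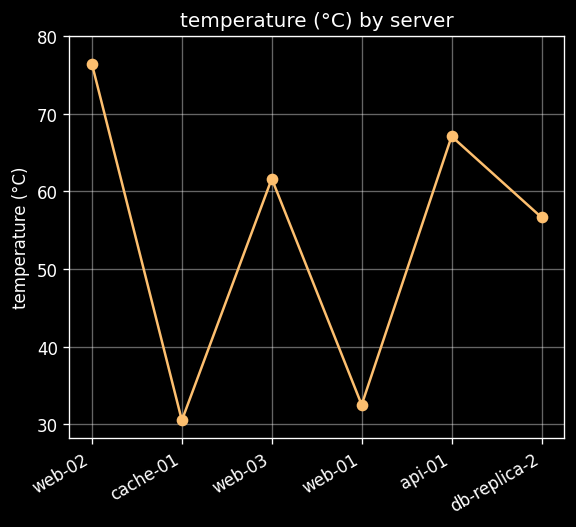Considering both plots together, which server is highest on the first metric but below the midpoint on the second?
Chart 2 median temperature (°C) ≈ 60; below-median servers: cache-01, web-01, db-replica-2. Among those, cache-01 has the highest utilization (%) (≈ 80).

cache-01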